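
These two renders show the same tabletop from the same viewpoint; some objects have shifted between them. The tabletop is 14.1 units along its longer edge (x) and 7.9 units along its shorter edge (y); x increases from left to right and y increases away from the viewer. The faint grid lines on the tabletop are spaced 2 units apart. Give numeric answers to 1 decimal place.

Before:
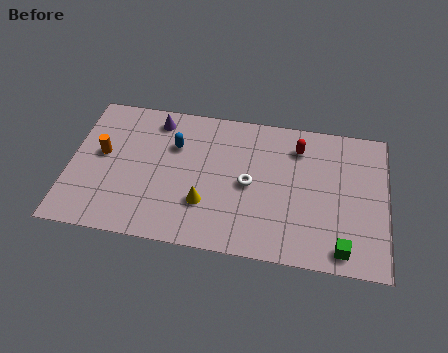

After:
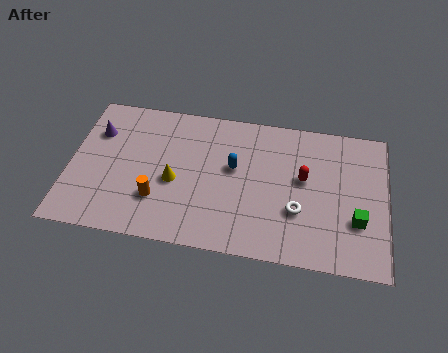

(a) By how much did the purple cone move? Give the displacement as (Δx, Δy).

(-2.6, -1.1)

The purple cone started near (3.7, 6.7) and ended near (1.1, 5.6).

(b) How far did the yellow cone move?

1.7

The yellow cone moved from about (6.1, 2.4) to (4.7, 3.4), a distance of √(1.4² + 1.0²) ≈ 1.7.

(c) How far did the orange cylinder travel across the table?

3.3

From (1.4, 4.4) to (4.0, 2.3), the orange cylinder covered √(2.6² + 2.1²) ≈ 3.3 units.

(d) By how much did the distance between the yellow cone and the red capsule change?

+0.3

They were about 5.5 units apart before and 5.8 after — 0.3 units further apart.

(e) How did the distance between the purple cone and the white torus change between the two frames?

+4.4

The distance was about 5.2 in the first image and 9.6 in the second, so they moved 4.4 units further apart.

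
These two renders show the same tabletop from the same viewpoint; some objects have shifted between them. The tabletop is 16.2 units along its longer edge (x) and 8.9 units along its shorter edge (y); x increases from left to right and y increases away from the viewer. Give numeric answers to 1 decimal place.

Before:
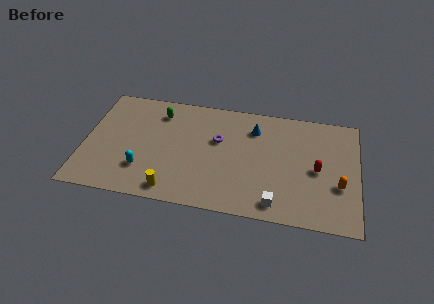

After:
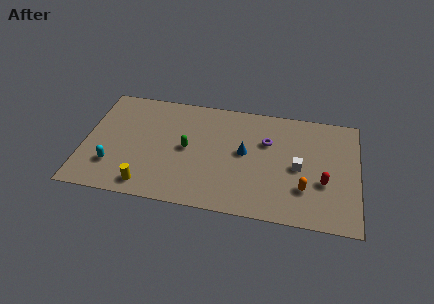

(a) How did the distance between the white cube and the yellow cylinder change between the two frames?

+3.2

Before: roughly 6.1 units apart; after: 9.3. That's 3.2 units further apart.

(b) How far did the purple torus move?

2.9

The purple torus was near (7.9, 5.5) before and (10.8, 5.9) after, so it travelled √(2.9² + 0.4²) ≈ 2.9 units.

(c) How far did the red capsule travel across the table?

1.0

From (13.8, 4.2) to (14.2, 3.3), the red capsule covered √(0.4² + 0.9²) ≈ 1.0 units.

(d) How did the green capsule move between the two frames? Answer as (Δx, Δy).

(1.8, -2.6)

The green capsule was at about (4.3, 7.1) and moved to about (6.1, 4.5).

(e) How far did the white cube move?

3.2

The white cube was near (11.5, 1.2) before and (12.7, 4.2) after, so it travelled √(1.2² + 3.0²) ≈ 3.2 units.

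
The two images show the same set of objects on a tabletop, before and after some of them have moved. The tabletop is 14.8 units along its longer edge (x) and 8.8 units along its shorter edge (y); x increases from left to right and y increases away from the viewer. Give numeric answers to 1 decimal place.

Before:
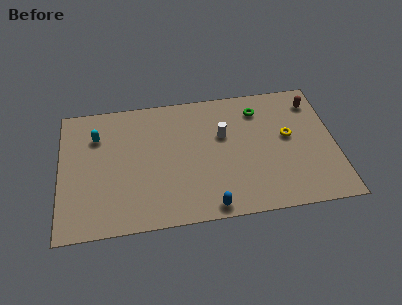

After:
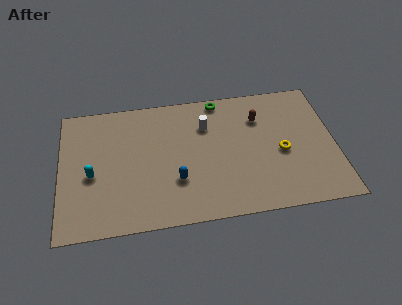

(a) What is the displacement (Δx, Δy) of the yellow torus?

(-0.4, -1.0)

The yellow torus was at about (12.3, 4.9) and moved to about (11.9, 3.9).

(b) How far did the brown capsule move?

3.1

From (13.8, 7.1) to (10.8, 6.4), the brown capsule covered √(3.0² + 0.7²) ≈ 3.1 units.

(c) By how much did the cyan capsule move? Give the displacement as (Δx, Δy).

(-0.3, -2.6)

From the two frames, the cyan capsule sits at roughly (2.0, 6.4) before and (1.7, 3.8) after.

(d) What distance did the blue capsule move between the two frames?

2.6

The blue capsule was near (7.9, 0.8) before and (6.2, 2.8) after, so it travelled √(1.7² + 2.0²) ≈ 2.6 units.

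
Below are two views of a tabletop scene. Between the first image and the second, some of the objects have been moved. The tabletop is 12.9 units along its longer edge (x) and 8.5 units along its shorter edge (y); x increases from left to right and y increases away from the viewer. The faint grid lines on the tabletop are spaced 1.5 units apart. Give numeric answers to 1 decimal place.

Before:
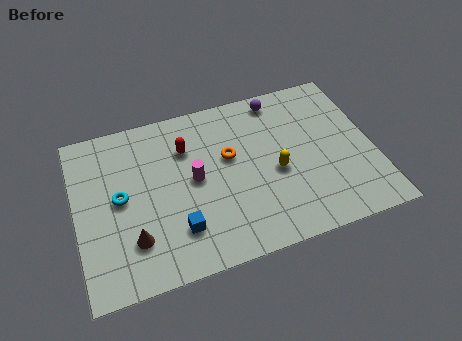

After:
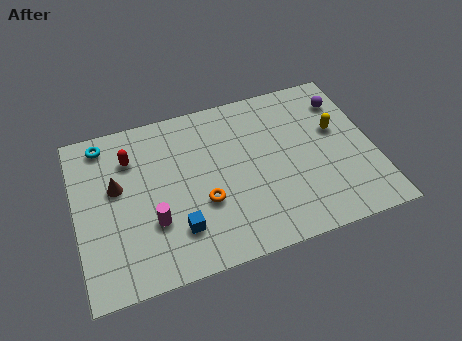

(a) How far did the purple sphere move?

2.9

From (9.1, 7.5) to (11.9, 6.6), the purple sphere covered √(2.8² + 0.9²) ≈ 2.9 units.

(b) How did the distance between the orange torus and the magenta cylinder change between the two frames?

+0.5

The distance was about 1.7 in the first image and 2.2 in the second, so they moved 0.5 units further apart.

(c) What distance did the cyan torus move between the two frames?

3.0

The cyan torus was near (1.9, 4.4) before and (1.4, 7.4) after, so it travelled √(0.5² + 3.0²) ≈ 3.0 units.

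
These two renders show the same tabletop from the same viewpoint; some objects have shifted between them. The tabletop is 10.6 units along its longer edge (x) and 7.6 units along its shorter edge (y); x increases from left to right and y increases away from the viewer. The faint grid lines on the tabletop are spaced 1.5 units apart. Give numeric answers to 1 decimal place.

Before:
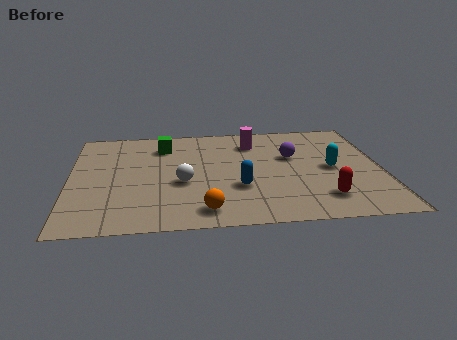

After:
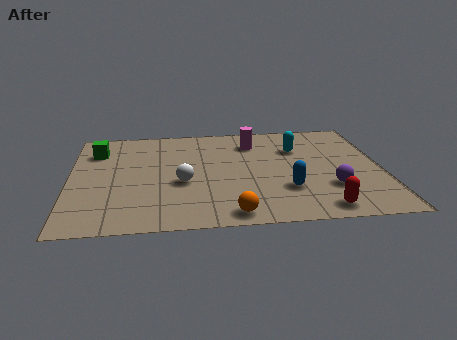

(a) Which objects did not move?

the white sphere and the magenta cylinder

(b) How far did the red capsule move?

0.7

The red capsule was near (8.5, 1.6) before and (8.4, 0.9) after, so it travelled √(0.1² + 0.7²) ≈ 0.7 units.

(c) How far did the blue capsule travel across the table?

1.6

The blue capsule moved from about (5.7, 2.6) to (7.3, 2.3), a distance of √(1.6² + 0.3²) ≈ 1.6.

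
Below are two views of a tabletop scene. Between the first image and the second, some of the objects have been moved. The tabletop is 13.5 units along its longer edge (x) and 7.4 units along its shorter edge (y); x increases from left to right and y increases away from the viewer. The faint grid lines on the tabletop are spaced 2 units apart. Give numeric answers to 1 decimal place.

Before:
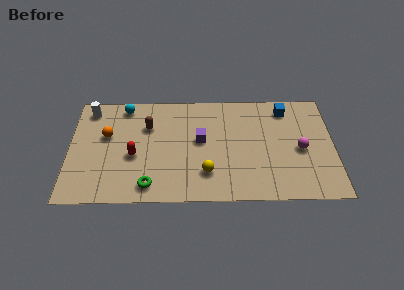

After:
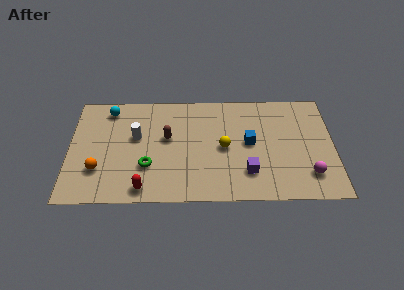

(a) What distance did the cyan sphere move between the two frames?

0.8

The cyan sphere moved from about (2.8, 6.5) to (2.0, 6.3), a distance of √(0.8² + 0.2²) ≈ 0.8.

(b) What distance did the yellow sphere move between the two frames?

1.9

The yellow sphere was near (7.0, 1.9) before and (7.9, 3.6) after, so it travelled √(0.9² + 1.7²) ≈ 1.9 units.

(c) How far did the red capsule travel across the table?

2.3

The red capsule moved from about (3.3, 3.1) to (3.8, 0.9), a distance of √(0.5² + 2.2²) ≈ 2.3.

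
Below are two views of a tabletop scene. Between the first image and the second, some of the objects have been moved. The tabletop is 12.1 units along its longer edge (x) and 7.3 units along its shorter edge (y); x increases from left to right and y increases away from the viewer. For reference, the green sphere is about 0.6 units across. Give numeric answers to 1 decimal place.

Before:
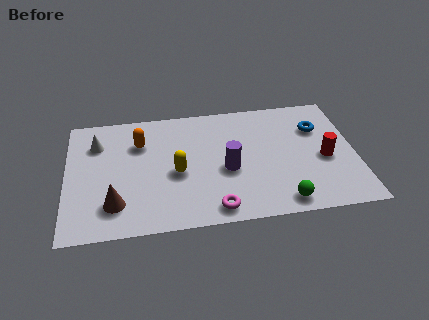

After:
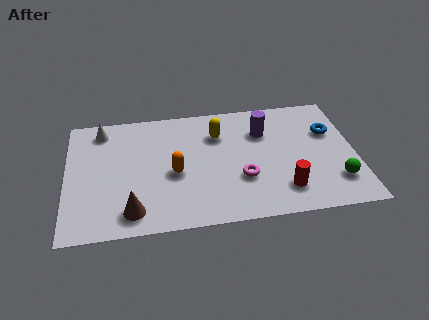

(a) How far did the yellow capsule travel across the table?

2.8

From (4.6, 3.2) to (6.4, 5.3), the yellow capsule covered √(1.8² + 2.1²) ≈ 2.8 units.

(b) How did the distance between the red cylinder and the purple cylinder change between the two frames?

-0.4

Before: roughly 4.1 units apart; after: 3.7. That's 0.4 units closer together.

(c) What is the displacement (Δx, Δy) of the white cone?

(0.2, 0.8)

The white cone started near (1.3, 5.4) and ended near (1.5, 6.2).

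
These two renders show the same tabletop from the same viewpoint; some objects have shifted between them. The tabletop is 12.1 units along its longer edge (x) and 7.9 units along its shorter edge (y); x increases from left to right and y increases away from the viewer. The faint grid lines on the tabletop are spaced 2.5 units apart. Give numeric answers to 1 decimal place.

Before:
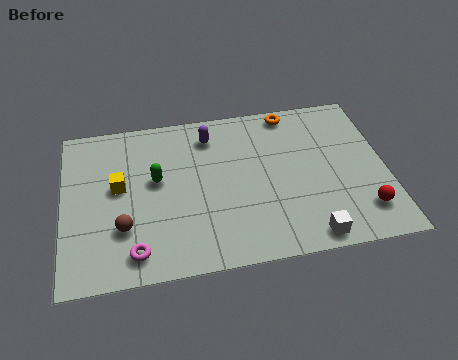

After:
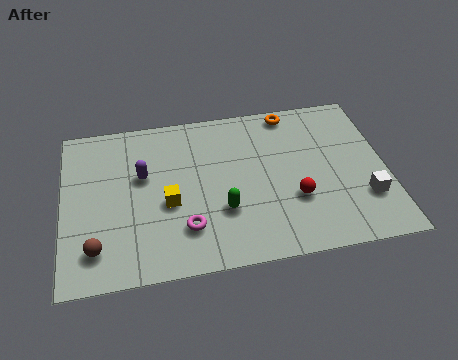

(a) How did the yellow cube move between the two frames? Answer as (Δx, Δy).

(1.8, -1.1)

The yellow cube was at about (2.1, 4.4) and moved to about (3.9, 3.3).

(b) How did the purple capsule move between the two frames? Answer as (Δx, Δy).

(-2.6, -1.6)

From the two frames, the purple capsule sits at roughly (5.6, 6.4) before and (3.0, 4.8) after.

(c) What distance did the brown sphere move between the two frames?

1.3

The brown sphere moved from about (2.2, 2.4) to (1.2, 1.6), a distance of √(1.0² + 0.8²) ≈ 1.3.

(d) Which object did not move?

the orange torus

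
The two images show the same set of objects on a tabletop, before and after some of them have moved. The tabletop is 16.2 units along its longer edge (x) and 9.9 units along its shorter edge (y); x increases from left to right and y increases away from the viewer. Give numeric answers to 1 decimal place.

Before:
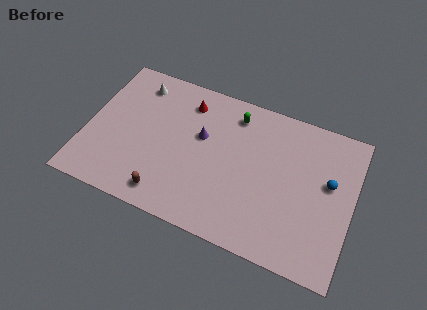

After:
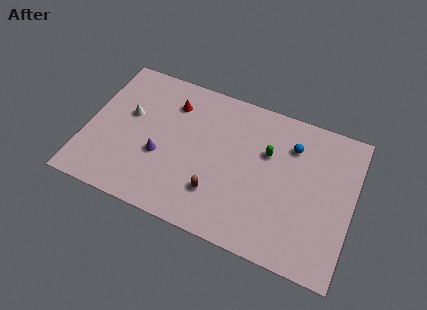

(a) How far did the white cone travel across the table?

2.3

The white cone was near (2.7, 8.2) before and (2.4, 5.9) after, so it travelled √(0.3² + 2.3²) ≈ 2.3 units.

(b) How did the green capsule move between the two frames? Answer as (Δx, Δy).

(2.2, -1.8)

The green capsule started near (8.7, 8.2) and ended near (10.9, 6.4).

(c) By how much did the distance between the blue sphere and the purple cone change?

+0.7

The distance was about 7.8 in the first image and 8.5 in the second, so they moved 0.7 units further apart.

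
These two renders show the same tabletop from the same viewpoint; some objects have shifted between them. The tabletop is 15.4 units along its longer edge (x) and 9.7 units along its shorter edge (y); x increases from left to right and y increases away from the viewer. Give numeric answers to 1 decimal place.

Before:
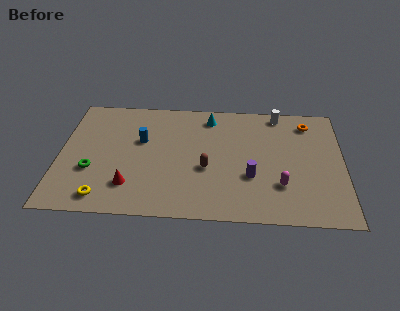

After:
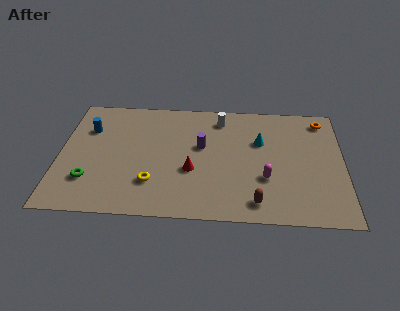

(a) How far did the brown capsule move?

3.7

From (8.0, 3.9) to (10.7, 1.4), the brown capsule covered √(2.7² + 2.5²) ≈ 3.7 units.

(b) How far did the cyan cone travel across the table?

3.4

From (8.1, 8.2) to (10.9, 6.3), the cyan cone covered √(2.8² + 1.9²) ≈ 3.4 units.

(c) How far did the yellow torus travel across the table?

2.9

The yellow torus moved from about (2.5, 1.3) to (5.1, 2.6), a distance of √(2.6² + 1.3²) ≈ 2.9.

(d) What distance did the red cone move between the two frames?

3.6

From (3.9, 2.3) to (7.2, 3.7), the red cone covered √(3.3² + 1.4²) ≈ 3.6 units.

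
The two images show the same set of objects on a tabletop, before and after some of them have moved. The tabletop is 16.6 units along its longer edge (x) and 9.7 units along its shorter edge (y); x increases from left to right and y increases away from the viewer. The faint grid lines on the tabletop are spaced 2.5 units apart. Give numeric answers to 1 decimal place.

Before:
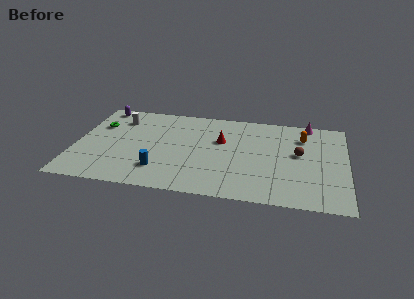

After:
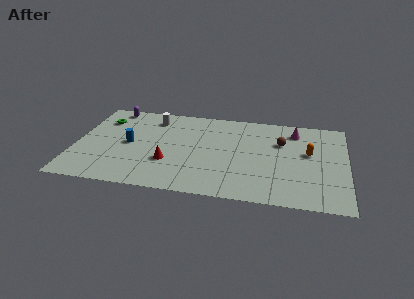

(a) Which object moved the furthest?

the red cone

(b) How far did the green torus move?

0.7

The green torus moved from about (1.3, 6.6) to (1.5, 7.3), a distance of √(0.2² + 0.7²) ≈ 0.7.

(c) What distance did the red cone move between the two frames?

4.2

The red cone was near (8.9, 6.1) before and (5.8, 3.2) after, so it travelled √(3.1² + 2.9²) ≈ 4.2 units.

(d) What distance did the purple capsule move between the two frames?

0.7

The purple capsule was near (1.3, 8.7) before and (2.0, 8.7) after, so it travelled √(0.7² + 0.0²) ≈ 0.7 units.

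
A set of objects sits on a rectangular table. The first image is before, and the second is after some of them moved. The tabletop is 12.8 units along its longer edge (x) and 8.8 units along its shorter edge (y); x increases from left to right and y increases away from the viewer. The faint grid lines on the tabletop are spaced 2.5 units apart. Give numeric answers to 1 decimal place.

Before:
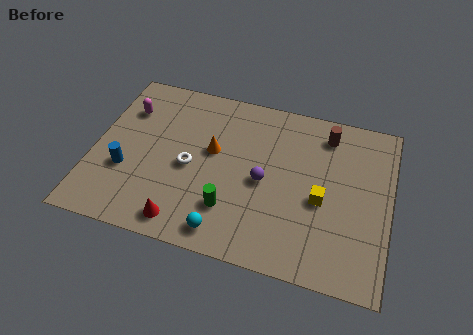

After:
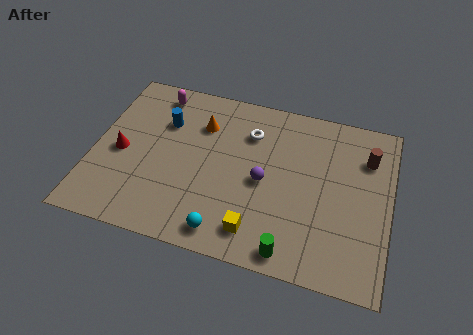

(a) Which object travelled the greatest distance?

the red cone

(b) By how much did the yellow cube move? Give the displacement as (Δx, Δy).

(-2.6, -2.3)

The yellow cube was at about (9.9, 3.8) and moved to about (7.3, 1.5).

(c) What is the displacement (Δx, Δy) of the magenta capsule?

(1.2, 1.2)

From the two frames, the magenta capsule sits at roughly (1.2, 6.4) before and (2.4, 7.6) after.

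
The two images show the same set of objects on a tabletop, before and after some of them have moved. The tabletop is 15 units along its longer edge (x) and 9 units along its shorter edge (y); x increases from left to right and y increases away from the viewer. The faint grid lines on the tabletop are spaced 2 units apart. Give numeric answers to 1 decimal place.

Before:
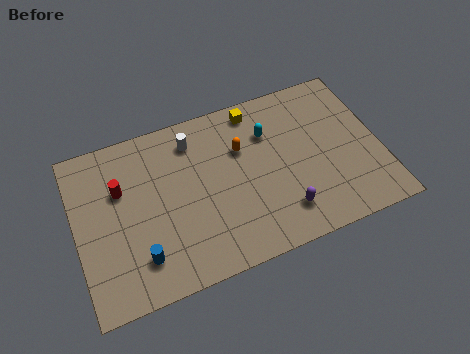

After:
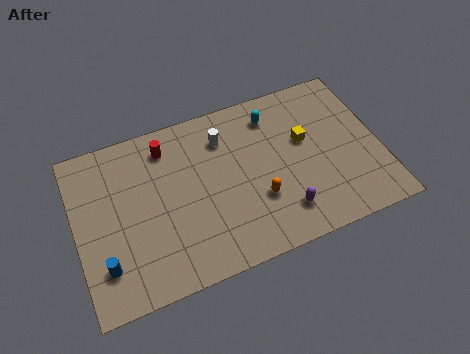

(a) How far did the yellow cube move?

3.3

The yellow cube was near (9.2, 7.9) before and (11.4, 5.4) after, so it travelled √(2.2² + 2.5²) ≈ 3.3 units.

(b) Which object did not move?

the purple capsule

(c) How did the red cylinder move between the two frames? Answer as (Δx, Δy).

(2.4, 1.5)

The red cylinder was at about (2.3, 5.9) and moved to about (4.7, 7.4).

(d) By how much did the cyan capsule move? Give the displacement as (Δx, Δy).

(0.3, 0.9)

The cyan capsule started near (9.7, 6.4) and ended near (10.0, 7.3).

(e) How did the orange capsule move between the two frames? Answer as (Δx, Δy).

(0.5, -3.0)

From the two frames, the orange capsule sits at roughly (8.3, 6.0) before and (8.8, 3.0) after.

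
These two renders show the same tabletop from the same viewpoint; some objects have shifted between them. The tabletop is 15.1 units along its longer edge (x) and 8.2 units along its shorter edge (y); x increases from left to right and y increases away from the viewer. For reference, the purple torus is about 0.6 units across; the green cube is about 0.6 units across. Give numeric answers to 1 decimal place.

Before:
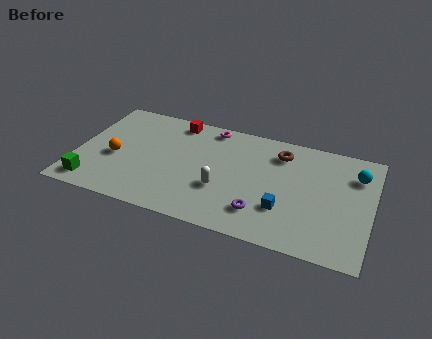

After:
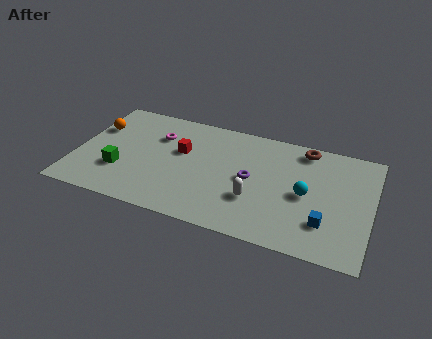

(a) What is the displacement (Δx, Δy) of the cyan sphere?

(-2.4, -2.2)

From the two frames, the cyan sphere sits at roughly (14.2, 6.1) before and (11.8, 3.9) after.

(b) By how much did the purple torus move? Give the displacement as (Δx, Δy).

(-0.7, 2.2)

The purple torus started near (9.7, 1.9) and ended near (9.0, 4.1).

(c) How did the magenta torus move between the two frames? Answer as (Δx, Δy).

(-2.6, -1.5)

The magenta torus started near (6.6, 7.3) and ended near (4.0, 5.8).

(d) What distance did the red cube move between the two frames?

2.3

The red cube was near (4.8, 7.2) before and (5.3, 5.0) after, so it travelled √(0.5² + 2.2²) ≈ 2.3 units.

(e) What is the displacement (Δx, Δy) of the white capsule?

(1.7, -0.2)

From the two frames, the white capsule sits at roughly (7.6, 2.9) before and (9.3, 2.7) after.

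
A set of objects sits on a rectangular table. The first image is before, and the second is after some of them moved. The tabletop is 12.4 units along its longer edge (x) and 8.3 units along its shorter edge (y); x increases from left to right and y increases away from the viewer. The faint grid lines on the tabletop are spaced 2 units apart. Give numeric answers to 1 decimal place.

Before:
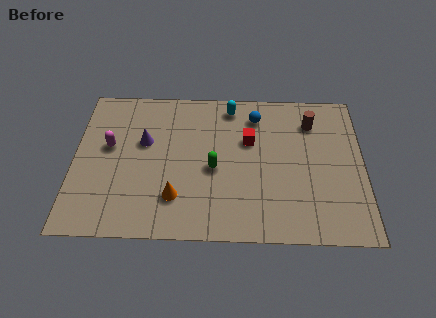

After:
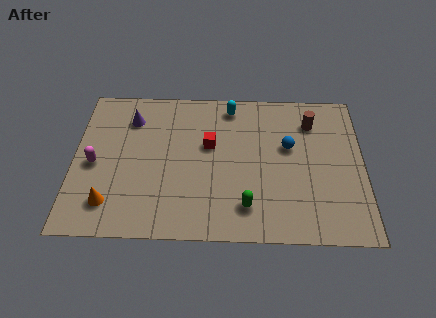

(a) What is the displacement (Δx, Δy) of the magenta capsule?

(-0.6, -1.0)

The magenta capsule was at about (1.5, 4.8) and moved to about (0.9, 3.8).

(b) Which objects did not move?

the cyan capsule and the brown cylinder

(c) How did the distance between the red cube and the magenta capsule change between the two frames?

-1.0

The distance was about 6.0 in the first image and 5.0 in the second, so they moved 1.0 units closer together.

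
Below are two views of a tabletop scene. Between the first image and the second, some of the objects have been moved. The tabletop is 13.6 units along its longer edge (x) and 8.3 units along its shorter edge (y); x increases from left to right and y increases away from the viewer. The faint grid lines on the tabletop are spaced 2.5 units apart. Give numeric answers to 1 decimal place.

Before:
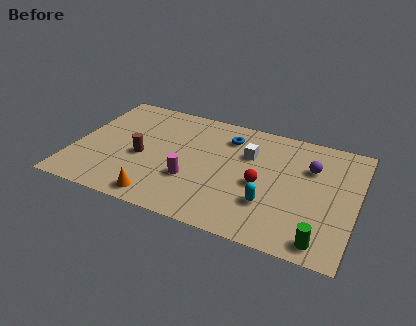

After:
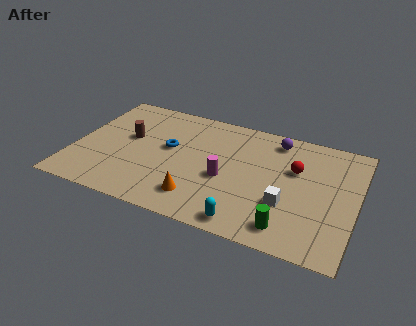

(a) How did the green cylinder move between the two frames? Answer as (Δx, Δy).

(-1.6, 0.3)

From the two frames, the green cylinder sits at roughly (12.2, 1.0) before and (10.6, 1.3) after.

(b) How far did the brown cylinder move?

1.4

The brown cylinder moved from about (3.3, 3.6) to (2.5, 4.8), a distance of √(0.8² + 1.2²) ≈ 1.4.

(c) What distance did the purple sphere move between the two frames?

2.3

From (11.3, 5.7) to (9.5, 7.1), the purple sphere covered √(1.8² + 1.4²) ≈ 2.3 units.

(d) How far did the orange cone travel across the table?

1.9

From (4.5, 1.0) to (6.3, 1.7), the orange cone covered √(1.8² + 0.7²) ≈ 1.9 units.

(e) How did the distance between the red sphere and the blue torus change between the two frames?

+2.7

They were about 3.4 units apart before and 6.1 after — 2.7 units further apart.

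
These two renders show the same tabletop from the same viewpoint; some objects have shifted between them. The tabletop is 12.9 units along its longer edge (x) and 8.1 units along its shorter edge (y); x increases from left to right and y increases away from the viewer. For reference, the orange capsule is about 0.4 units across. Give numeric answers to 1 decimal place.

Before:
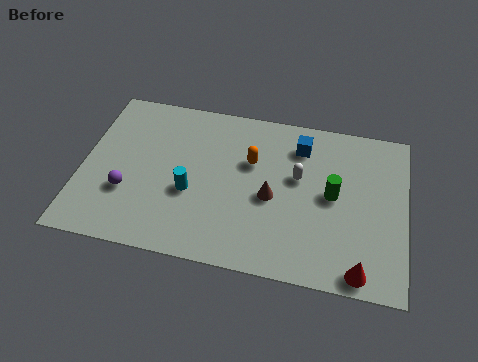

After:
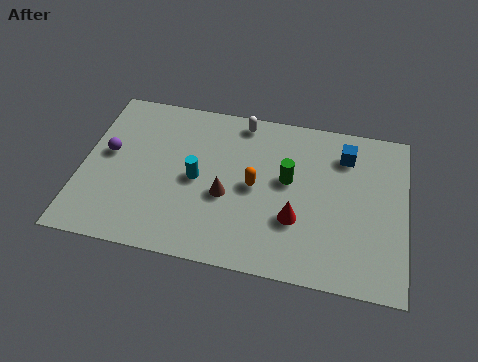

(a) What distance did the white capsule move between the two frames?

3.4

The white capsule was near (8.6, 4.8) before and (6.2, 7.2) after, so it travelled √(2.4² + 2.4²) ≈ 3.4 units.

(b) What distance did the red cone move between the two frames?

3.2

The red cone moved from about (11.2, 0.8) to (8.6, 2.7), a distance of √(2.6² + 1.9²) ≈ 3.2.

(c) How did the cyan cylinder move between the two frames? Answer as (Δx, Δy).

(0.2, 0.7)

From the two frames, the cyan cylinder sits at roughly (4.4, 3.2) before and (4.6, 3.9) after.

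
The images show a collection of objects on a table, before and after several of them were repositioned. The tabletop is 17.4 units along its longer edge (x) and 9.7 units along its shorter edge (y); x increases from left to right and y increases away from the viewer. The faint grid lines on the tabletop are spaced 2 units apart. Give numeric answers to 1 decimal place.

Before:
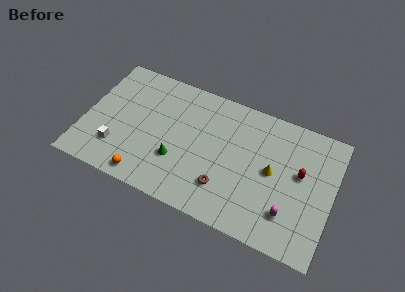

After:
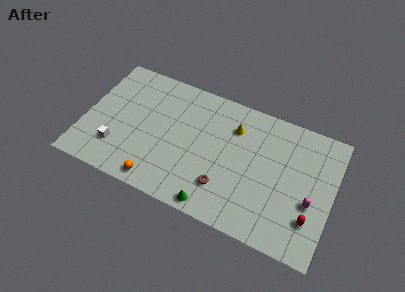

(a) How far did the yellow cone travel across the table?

3.6

The yellow cone moved from about (13.2, 5.0) to (10.3, 7.2), a distance of √(2.9² + 2.2²) ≈ 3.6.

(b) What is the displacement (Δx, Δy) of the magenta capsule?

(1.4, 1.4)

From the two frames, the magenta capsule sits at roughly (14.6, 2.4) before and (16.0, 3.8) after.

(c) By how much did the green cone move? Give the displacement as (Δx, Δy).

(2.9, -2.3)

The green cone started near (6.7, 3.2) and ended near (9.6, 0.9).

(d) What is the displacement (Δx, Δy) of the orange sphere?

(0.9, 0.0)

The orange sphere was at about (4.7, 1.1) and moved to about (5.6, 1.1).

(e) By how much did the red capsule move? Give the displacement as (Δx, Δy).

(1.0, -3.0)

The red capsule was at about (15.1, 5.6) and moved to about (16.1, 2.6).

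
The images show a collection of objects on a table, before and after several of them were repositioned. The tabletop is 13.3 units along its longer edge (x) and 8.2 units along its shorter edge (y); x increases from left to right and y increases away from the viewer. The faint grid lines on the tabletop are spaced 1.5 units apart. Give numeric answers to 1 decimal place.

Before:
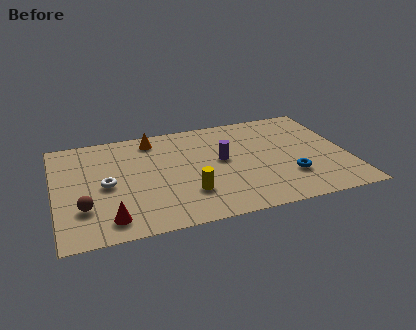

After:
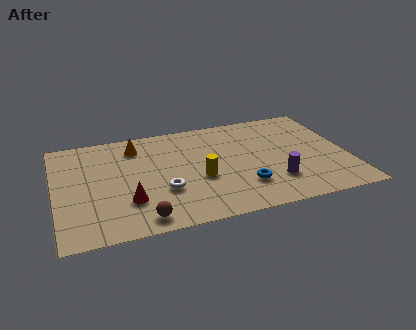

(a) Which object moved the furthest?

the purple cylinder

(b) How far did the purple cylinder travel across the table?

3.2

The purple cylinder moved from about (7.6, 4.5) to (9.8, 2.2), a distance of √(2.2² + 2.3²) ≈ 3.2.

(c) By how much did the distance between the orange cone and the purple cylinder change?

+3.5

They were about 3.9 units apart before and 7.4 after — 3.5 units further apart.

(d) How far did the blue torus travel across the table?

2.1

The blue torus was near (10.5, 2.4) before and (8.4, 2.2) after, so it travelled √(2.1² + 0.2²) ≈ 2.1 units.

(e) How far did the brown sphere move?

2.9

The brown sphere moved from about (1.2, 2.4) to (3.7, 1.0), a distance of √(2.5² + 1.4²) ≈ 2.9.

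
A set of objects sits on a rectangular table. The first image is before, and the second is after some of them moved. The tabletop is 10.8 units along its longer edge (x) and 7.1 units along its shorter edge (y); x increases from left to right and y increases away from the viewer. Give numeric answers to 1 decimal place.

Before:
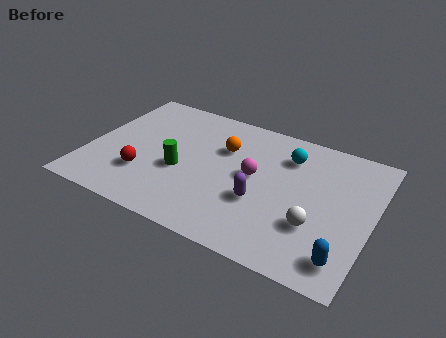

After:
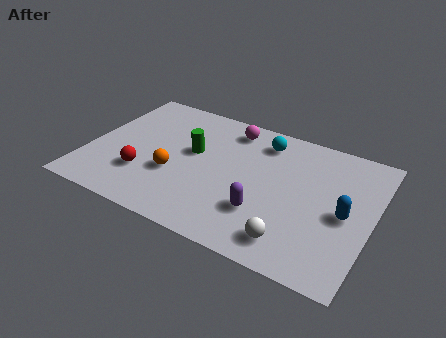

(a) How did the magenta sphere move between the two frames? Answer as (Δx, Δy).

(-1.2, 2.2)

The magenta sphere was at about (6.3, 3.8) and moved to about (5.1, 6.0).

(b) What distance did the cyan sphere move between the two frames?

1.1

From (7.4, 5.4) to (6.4, 5.8), the cyan sphere covered √(1.0² + 0.4²) ≈ 1.1 units.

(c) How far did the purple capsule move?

0.5

The purple capsule moved from about (6.7, 2.6) to (6.9, 2.1), a distance of √(0.2² + 0.5²) ≈ 0.5.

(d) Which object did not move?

the red sphere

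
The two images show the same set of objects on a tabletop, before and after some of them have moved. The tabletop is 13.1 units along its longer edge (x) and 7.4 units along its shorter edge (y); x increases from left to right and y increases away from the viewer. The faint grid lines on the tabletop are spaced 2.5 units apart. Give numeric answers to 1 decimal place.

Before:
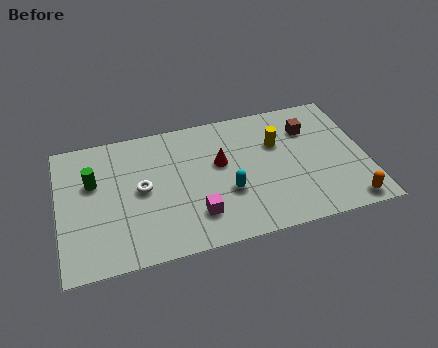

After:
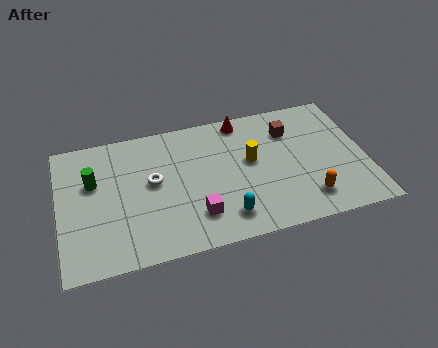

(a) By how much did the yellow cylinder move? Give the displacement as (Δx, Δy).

(-1.2, -0.7)

The yellow cylinder was at about (9.4, 4.9) and moved to about (8.2, 4.2).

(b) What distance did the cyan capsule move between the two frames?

1.3

The cyan capsule was near (7.1, 2.7) before and (6.9, 1.4) after, so it travelled √(0.2² + 1.3²) ≈ 1.3 units.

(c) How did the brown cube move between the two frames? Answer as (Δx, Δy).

(-0.8, 0.1)

From the two frames, the brown cube sits at roughly (10.8, 5.4) before and (10.0, 5.5) after.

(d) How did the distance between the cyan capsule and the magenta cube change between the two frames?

-0.4

Before: roughly 1.7 units apart; after: 1.3. That's 0.4 units closer together.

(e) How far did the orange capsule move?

1.8

The orange capsule was near (12.1, 0.8) before and (10.4, 1.5) after, so it travelled √(1.7² + 0.7²) ≈ 1.8 units.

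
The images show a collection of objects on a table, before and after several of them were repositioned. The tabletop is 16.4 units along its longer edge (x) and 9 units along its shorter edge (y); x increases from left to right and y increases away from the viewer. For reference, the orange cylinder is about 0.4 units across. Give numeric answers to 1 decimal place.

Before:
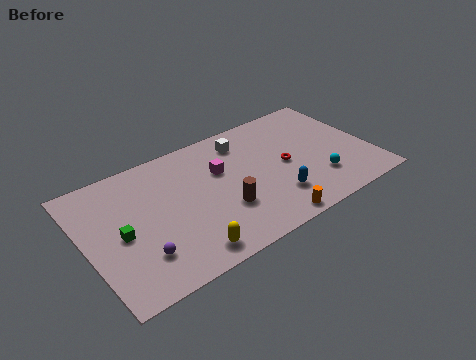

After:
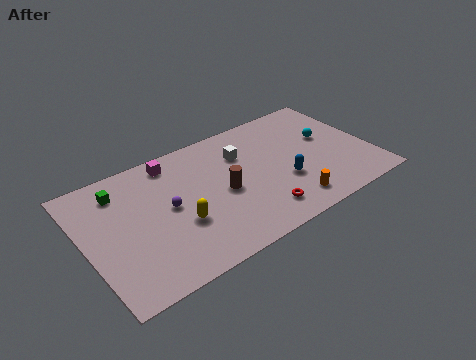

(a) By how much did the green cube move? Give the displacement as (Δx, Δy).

(0.4, 3.0)

From the two frames, the green cube sits at roughly (1.9, 4.2) before and (2.3, 7.2) after.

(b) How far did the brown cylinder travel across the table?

1.2

The brown cylinder was near (7.6, 3.0) before and (7.8, 4.2) after, so it travelled √(0.2² + 1.2²) ≈ 1.2 units.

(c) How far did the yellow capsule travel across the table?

2.1

The yellow capsule was near (5.1, 1.2) before and (5.1, 3.3) after, so it travelled √(0.0² + 2.1²) ≈ 2.1 units.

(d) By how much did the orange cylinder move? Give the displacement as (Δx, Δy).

(1.4, 0.7)

The orange cylinder started near (9.8, 0.8) and ended near (11.2, 1.5).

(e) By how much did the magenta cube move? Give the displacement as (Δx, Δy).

(-2.5, 2.0)

The magenta cube started near (7.9, 5.8) and ended near (5.4, 7.8).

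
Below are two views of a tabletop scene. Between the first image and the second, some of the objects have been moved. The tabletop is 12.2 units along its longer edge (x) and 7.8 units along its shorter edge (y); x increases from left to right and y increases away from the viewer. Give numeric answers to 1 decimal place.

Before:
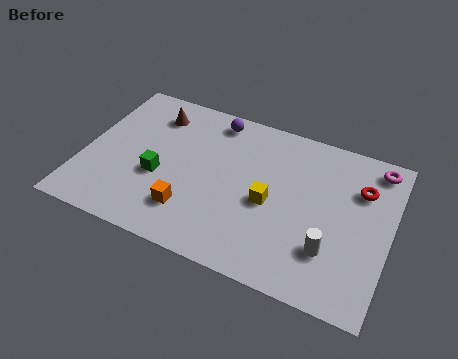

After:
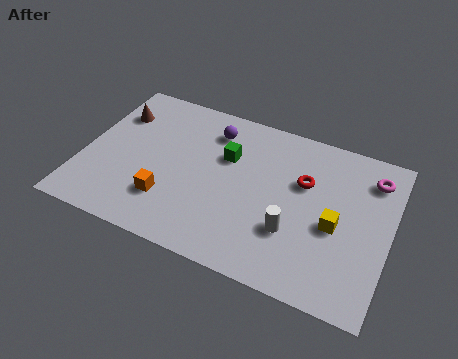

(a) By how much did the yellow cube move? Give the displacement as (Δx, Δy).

(2.6, -0.1)

The yellow cube was at about (7.5, 3.5) and moved to about (10.1, 3.4).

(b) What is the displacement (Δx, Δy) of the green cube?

(2.5, 2.0)

The green cube was at about (3.1, 3.1) and moved to about (5.6, 5.1).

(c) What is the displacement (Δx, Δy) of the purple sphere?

(0.0, -0.6)

The purple sphere was at about (4.9, 6.8) and moved to about (4.9, 6.2).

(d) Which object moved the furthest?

the green cube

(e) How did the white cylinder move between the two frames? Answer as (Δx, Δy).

(-1.5, 0.3)

The white cylinder started near (10.0, 2.2) and ended near (8.5, 2.5).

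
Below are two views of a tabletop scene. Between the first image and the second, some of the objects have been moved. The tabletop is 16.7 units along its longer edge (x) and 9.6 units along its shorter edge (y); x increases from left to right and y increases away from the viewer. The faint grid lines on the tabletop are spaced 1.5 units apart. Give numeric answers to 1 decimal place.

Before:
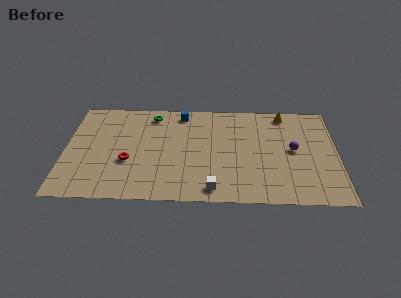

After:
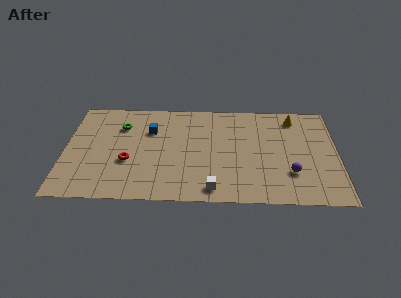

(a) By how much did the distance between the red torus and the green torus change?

-1.4

They were about 4.8 units apart before and 3.4 after — 1.4 units closer together.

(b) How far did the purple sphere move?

2.2

From (14.0, 5.0) to (13.8, 2.8), the purple sphere covered √(0.2² + 2.2²) ≈ 2.2 units.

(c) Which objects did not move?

the red torus and the white cube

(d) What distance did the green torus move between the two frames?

2.2

The green torus was near (5.3, 8.2) before and (3.4, 7.0) after, so it travelled √(1.9² + 1.2²) ≈ 2.2 units.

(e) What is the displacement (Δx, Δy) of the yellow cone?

(0.6, -0.4)

The yellow cone was at about (13.5, 8.5) and moved to about (14.1, 8.1).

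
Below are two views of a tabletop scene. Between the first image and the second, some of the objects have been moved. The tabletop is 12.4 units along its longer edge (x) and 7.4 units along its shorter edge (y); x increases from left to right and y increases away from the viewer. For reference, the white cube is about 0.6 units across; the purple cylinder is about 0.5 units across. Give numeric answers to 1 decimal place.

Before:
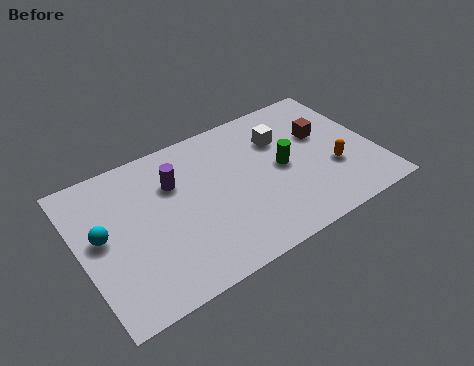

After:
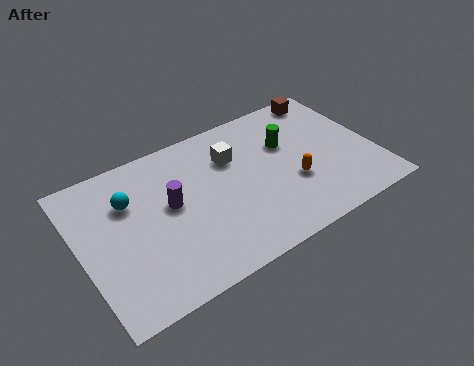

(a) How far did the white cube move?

2.1

The white cube was near (8.7, 5.2) before and (6.6, 5.2) after, so it travelled √(2.1² + 0.0²) ≈ 2.1 units.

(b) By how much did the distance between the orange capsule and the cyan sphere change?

-2.7

The distance was about 9.7 in the first image and 7.0 in the second, so they moved 2.7 units closer together.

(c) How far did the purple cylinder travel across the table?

1.0

From (4.1, 5.1) to (3.8, 4.1), the purple cylinder covered √(0.3² + 1.0²) ≈ 1.0 units.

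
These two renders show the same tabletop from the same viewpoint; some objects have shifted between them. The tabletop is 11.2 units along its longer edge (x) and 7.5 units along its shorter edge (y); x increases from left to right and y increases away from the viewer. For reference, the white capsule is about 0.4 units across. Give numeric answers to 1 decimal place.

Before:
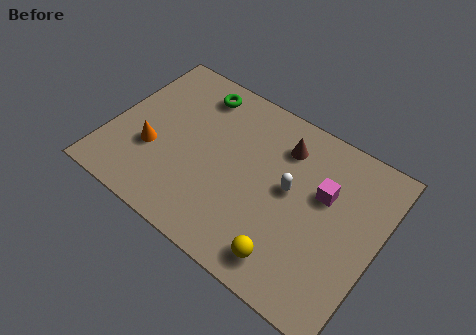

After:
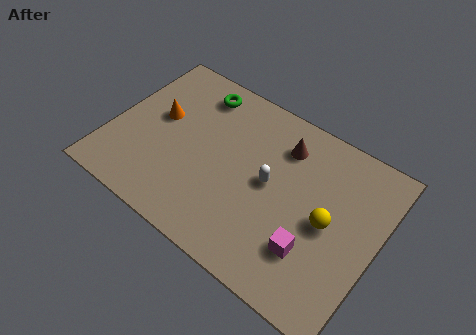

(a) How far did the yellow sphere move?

2.7

From (8.0, 1.2) to (9.2, 3.6), the yellow sphere covered √(1.2² + 2.4²) ≈ 2.7 units.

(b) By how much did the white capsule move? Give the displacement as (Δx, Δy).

(-0.8, -0.2)

From the two frames, the white capsule sits at roughly (7.5, 4.1) before and (6.7, 3.9) after.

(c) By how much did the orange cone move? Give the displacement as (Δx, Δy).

(-0.1, 1.6)

The orange cone started near (1.9, 2.7) and ended near (1.8, 4.3).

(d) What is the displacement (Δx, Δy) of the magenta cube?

(0.0, -2.6)

The magenta cube started near (8.8, 4.7) and ended near (8.8, 2.1).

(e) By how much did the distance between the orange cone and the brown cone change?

-0.6

Before: roughly 5.9 units apart; after: 5.3. That's 0.6 units closer together.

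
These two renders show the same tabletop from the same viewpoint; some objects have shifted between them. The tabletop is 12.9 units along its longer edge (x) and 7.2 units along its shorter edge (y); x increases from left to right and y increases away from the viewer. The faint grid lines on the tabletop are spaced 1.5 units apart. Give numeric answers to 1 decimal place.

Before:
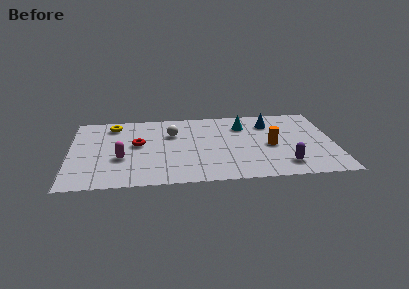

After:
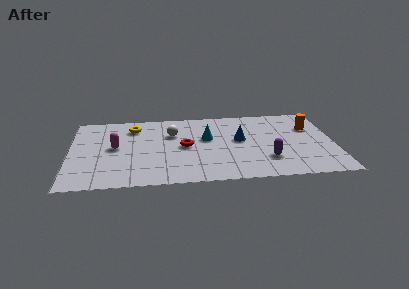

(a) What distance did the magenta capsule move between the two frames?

1.1

The magenta capsule was near (2.5, 2.7) before and (2.2, 3.8) after, so it travelled √(0.3² + 1.1²) ≈ 1.1 units.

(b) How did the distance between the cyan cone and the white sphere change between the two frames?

-1.7

They were about 3.5 units apart before and 1.8 after — 1.7 units closer together.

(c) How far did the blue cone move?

2.1

From (9.8, 5.5) to (8.3, 4.0), the blue cone covered √(1.5² + 1.5²) ≈ 2.1 units.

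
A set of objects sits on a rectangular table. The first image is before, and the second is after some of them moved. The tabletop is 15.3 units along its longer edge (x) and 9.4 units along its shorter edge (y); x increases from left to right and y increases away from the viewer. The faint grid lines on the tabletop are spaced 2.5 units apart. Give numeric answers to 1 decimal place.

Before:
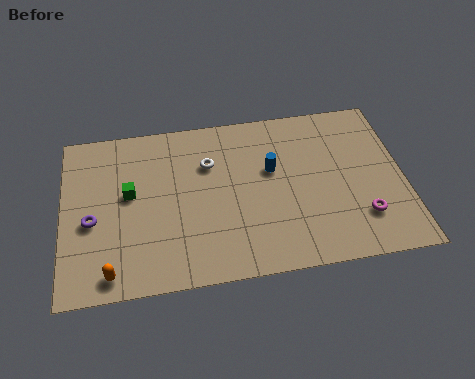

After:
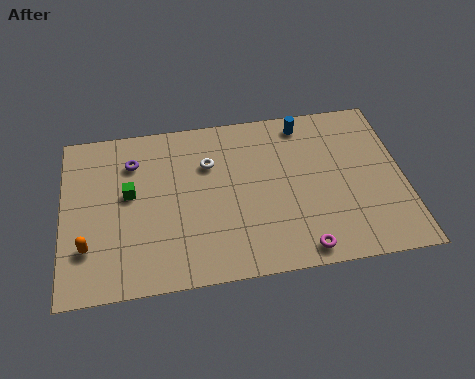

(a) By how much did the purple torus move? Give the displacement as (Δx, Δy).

(1.9, 3.1)

The purple torus was at about (1.3, 4.0) and moved to about (3.2, 7.1).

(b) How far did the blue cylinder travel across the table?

3.0

From (9.4, 5.7) to (11.0, 8.2), the blue cylinder covered √(1.6² + 2.5²) ≈ 3.0 units.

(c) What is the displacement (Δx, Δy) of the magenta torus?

(-2.8, -1.4)

The magenta torus started near (13.3, 2.4) and ended near (10.5, 1.0).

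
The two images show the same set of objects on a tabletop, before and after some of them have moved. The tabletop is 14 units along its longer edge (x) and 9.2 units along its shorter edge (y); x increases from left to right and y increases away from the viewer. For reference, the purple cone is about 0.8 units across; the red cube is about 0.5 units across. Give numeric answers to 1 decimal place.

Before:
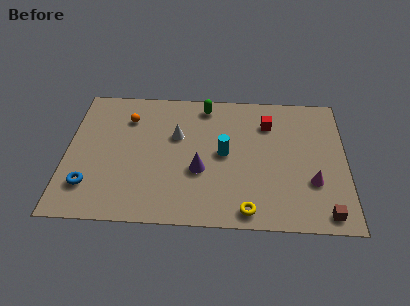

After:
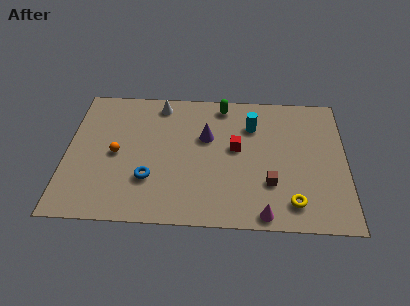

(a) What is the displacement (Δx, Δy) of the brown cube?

(-2.7, 1.8)

The brown cube was at about (12.9, 1.0) and moved to about (10.2, 2.8).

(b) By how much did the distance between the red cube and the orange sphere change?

-1.1

Before: roughly 7.1 units apart; after: 6.0. That's 1.1 units closer together.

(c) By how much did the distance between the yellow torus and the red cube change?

-1.5

They were about 6.0 units apart before and 4.5 after — 1.5 units closer together.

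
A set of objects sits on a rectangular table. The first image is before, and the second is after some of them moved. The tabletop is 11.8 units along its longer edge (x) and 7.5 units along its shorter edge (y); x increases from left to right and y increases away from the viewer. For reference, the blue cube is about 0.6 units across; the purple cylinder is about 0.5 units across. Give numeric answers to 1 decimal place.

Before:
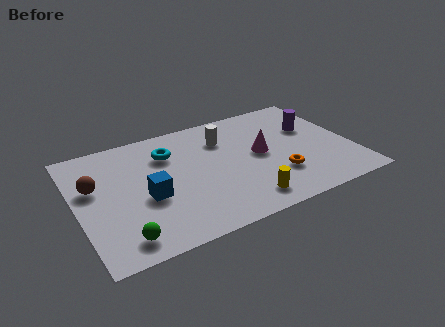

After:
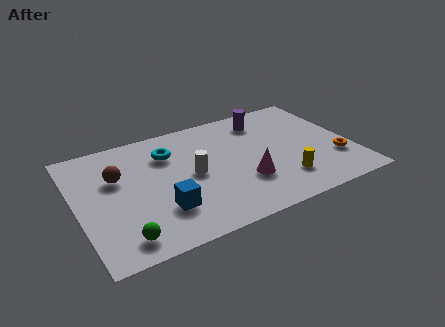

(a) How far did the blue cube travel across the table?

1.1

From (2.9, 3.1) to (3.4, 2.1), the blue cube covered √(0.5² + 1.0²) ≈ 1.1 units.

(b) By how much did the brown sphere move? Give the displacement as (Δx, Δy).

(1.0, 0.2)

The brown sphere started near (0.8, 4.6) and ended near (1.8, 4.8).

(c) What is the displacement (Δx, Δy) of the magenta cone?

(-0.9, -1.5)

The magenta cone was at about (7.9, 3.9) and moved to about (7.0, 2.4).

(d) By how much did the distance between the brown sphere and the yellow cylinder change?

+0.5

Before: roughly 6.9 units apart; after: 7.4. That's 0.5 units further apart.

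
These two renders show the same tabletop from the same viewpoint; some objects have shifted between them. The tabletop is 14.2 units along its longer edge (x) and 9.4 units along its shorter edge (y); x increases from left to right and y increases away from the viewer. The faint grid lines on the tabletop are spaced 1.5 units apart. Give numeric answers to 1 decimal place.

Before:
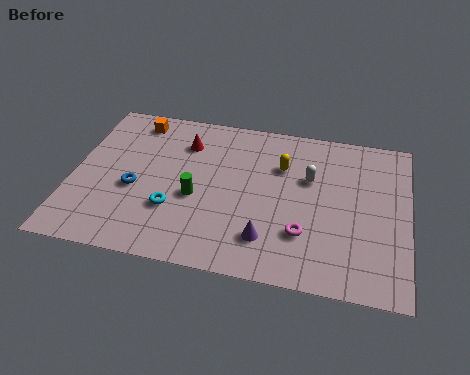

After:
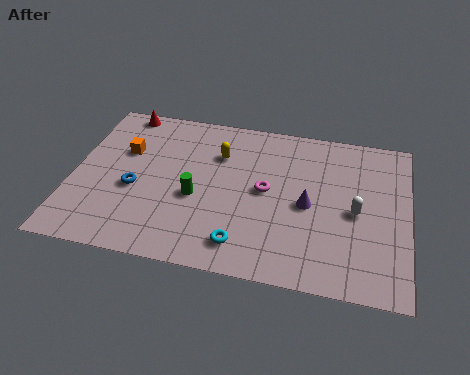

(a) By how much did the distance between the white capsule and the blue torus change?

+1.7

They were about 7.6 units apart before and 9.3 after — 1.7 units further apart.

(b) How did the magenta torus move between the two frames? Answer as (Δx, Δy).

(-1.7, 2.2)

From the two frames, the magenta torus sits at roughly (9.9, 2.7) before and (8.2, 4.9) after.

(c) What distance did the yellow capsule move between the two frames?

2.7

From (8.8, 6.5) to (6.1, 6.7), the yellow capsule covered √(2.7² + 0.2²) ≈ 2.7 units.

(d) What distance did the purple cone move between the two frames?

2.8

The purple cone was near (8.4, 2.1) before and (10.0, 4.4) after, so it travelled √(1.6² + 2.3²) ≈ 2.8 units.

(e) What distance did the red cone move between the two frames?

3.2

From (4.6, 7.1) to (1.8, 8.6), the red cone covered √(2.8² + 1.5²) ≈ 3.2 units.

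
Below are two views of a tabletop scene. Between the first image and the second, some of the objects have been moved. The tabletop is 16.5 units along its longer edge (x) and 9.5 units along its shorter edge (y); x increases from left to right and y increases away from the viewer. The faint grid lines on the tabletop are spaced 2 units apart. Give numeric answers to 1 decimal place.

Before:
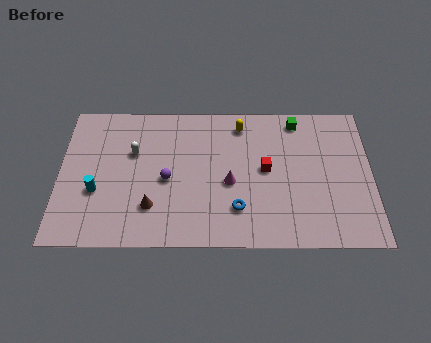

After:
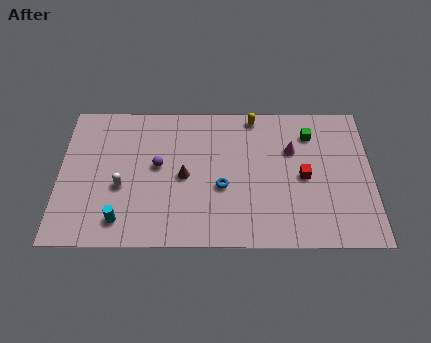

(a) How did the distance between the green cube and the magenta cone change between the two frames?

-4.0

The distance was about 5.5 in the first image and 1.5 in the second, so they moved 4.0 units closer together.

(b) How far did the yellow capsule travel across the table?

0.9

The yellow capsule was near (9.6, 8.0) before and (10.3, 8.6) after, so it travelled √(0.7² + 0.6²) ≈ 0.9 units.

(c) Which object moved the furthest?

the magenta cone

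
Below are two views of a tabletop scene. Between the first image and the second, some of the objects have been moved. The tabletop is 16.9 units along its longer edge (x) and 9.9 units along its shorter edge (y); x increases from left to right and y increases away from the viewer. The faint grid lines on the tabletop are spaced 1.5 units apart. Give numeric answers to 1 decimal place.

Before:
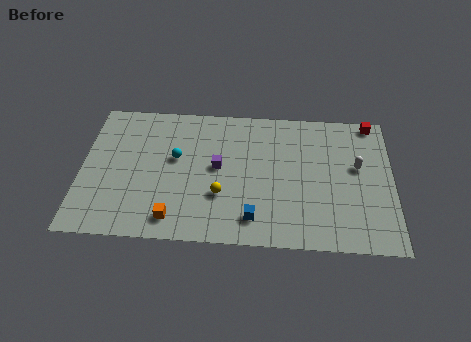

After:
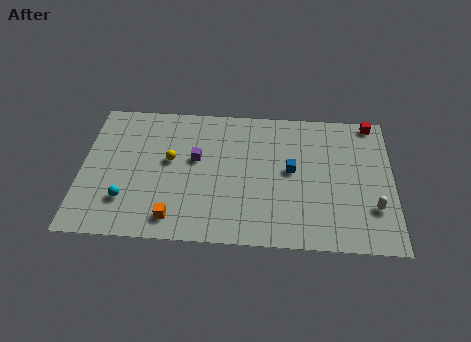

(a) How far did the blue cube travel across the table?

4.0

The blue cube was near (9.4, 1.8) before and (11.4, 5.3) after, so it travelled √(2.0² + 3.5²) ≈ 4.0 units.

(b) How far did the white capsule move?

3.0

From (15.0, 5.8) to (15.8, 2.9), the white capsule covered √(0.8² + 2.9²) ≈ 3.0 units.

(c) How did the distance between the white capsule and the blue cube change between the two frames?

-1.9

They were about 6.9 units apart before and 5.0 after — 1.9 units closer together.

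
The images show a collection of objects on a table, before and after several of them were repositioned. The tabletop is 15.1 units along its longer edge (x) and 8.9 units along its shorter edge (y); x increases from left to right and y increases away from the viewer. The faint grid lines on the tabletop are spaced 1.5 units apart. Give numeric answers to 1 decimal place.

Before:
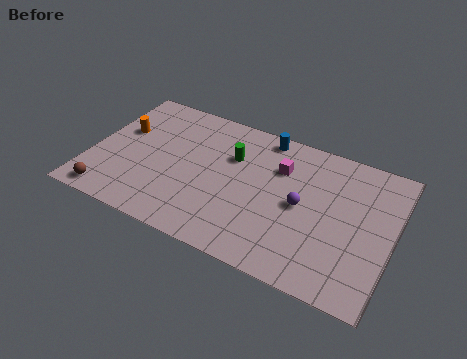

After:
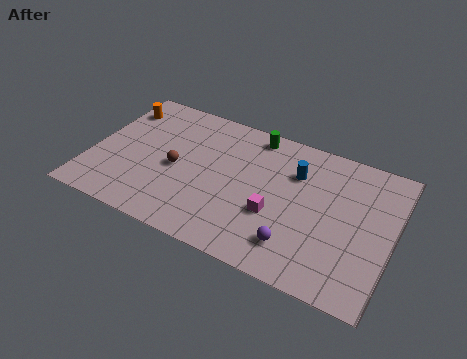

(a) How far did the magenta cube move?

3.0

The magenta cube moved from about (9.3, 6.3) to (9.4, 3.3), a distance of √(0.1² + 3.0²) ≈ 3.0.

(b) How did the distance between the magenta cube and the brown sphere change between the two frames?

-4.4

They were about 9.6 units apart before and 5.2 after — 4.4 units closer together.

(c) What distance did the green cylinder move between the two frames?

2.1

From (6.9, 6.0) to (7.8, 7.9), the green cylinder covered √(0.9² + 1.9²) ≈ 2.1 units.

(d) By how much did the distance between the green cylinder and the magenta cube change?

+2.5

The distance was about 2.4 in the first image and 4.9 in the second, so they moved 2.5 units further apart.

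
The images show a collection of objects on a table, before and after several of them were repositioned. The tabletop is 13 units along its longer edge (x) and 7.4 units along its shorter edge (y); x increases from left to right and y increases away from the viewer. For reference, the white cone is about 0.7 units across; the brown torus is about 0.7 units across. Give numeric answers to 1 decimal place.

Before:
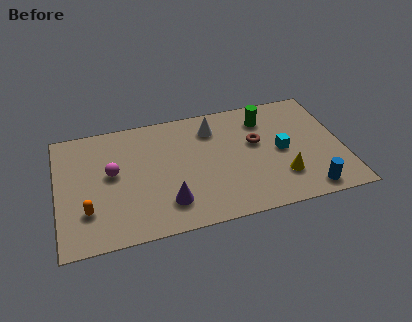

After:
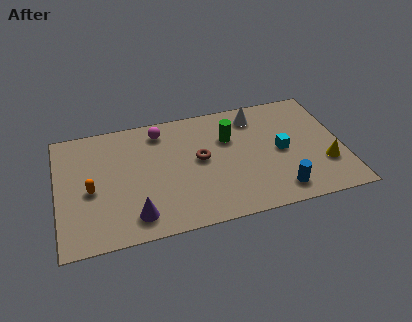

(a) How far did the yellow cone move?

2.0

From (10.1, 2.0) to (12.1, 2.3), the yellow cone covered √(2.0² + 0.3²) ≈ 2.0 units.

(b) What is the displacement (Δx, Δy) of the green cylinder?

(-1.7, -0.8)

The green cylinder was at about (9.6, 5.8) and moved to about (7.9, 5.0).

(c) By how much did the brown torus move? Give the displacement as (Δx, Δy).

(-2.6, -0.4)

The brown torus started near (9.1, 4.4) and ended near (6.5, 4.0).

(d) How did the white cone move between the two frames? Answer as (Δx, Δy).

(2.0, 0.3)

The white cone started near (7.2, 5.8) and ended near (9.2, 6.1).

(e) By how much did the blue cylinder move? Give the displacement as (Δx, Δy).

(-1.3, 0.3)

From the two frames, the blue cylinder sits at roughly (11.2, 0.9) before and (9.9, 1.2) after.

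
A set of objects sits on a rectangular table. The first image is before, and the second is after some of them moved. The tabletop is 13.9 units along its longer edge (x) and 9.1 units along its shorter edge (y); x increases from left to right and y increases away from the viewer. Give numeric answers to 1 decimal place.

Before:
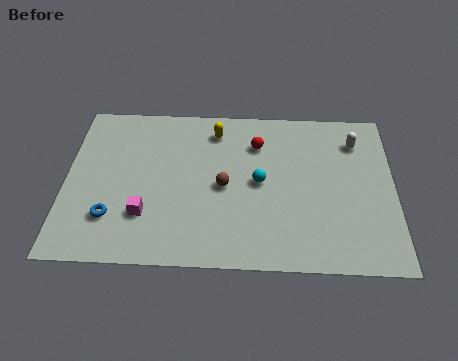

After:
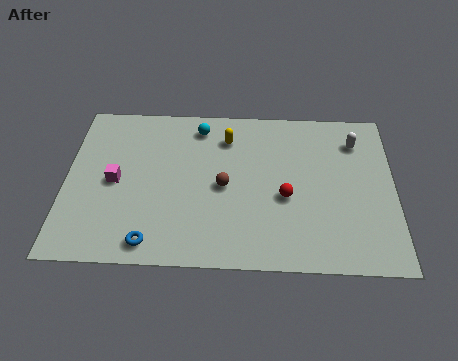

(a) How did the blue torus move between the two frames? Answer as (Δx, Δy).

(1.7, -1.3)

From the two frames, the blue torus sits at roughly (2.0, 2.4) before and (3.7, 1.1) after.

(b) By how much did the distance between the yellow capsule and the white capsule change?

-0.5

The distance was about 6.0 in the first image and 5.5 in the second, so they moved 0.5 units closer together.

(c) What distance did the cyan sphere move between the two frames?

4.0

The cyan sphere moved from about (8.2, 4.6) to (5.6, 7.7), a distance of √(2.6² + 3.1²) ≈ 4.0.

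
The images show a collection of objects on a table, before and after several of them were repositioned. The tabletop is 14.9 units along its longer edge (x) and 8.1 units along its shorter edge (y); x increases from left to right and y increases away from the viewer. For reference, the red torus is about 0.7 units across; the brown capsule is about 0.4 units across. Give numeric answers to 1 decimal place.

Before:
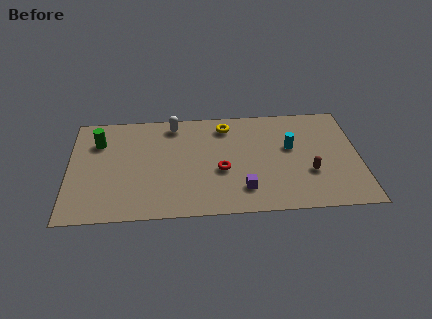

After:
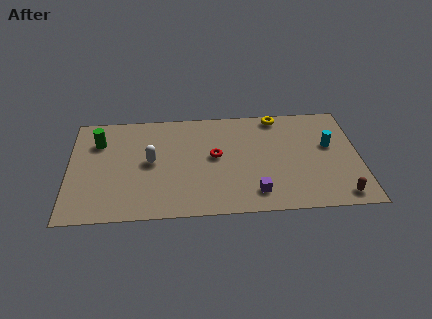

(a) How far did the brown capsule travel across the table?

2.3

From (12.3, 2.8) to (13.8, 1.0), the brown capsule covered √(1.5² + 1.8²) ≈ 2.3 units.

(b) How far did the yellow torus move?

2.8

The yellow torus moved from about (8.1, 6.7) to (10.8, 7.3), a distance of √(2.7² + 0.6²) ≈ 2.8.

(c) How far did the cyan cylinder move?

2.0

From (11.4, 4.8) to (13.4, 4.8), the cyan cylinder covered √(2.0² + 0.0²) ≈ 2.0 units.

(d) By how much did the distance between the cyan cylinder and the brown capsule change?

+1.6

Before: roughly 2.2 units apart; after: 3.8. That's 1.6 units further apart.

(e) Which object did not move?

the green cylinder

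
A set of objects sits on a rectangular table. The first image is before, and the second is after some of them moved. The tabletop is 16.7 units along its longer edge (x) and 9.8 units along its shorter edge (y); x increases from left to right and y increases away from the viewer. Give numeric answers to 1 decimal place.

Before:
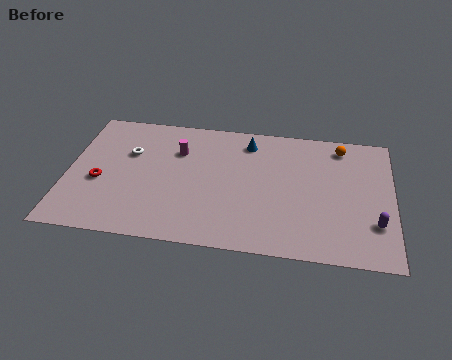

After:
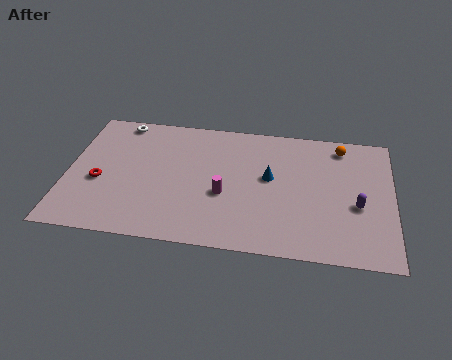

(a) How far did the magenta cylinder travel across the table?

3.9

The magenta cylinder moved from about (5.6, 6.9) to (8.1, 3.9), a distance of √(2.5² + 3.0²) ≈ 3.9.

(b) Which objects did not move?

the orange sphere and the red torus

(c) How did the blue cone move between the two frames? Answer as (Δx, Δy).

(1.2, -2.6)

The blue cone was at about (9.2, 8.1) and moved to about (10.4, 5.5).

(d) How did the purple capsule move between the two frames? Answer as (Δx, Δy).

(-0.9, 1.2)

From the two frames, the purple capsule sits at roughly (15.8, 2.8) before and (14.9, 4.0) after.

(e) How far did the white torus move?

2.5

The white torus moved from about (3.1, 6.4) to (2.5, 8.8), a distance of √(0.6² + 2.4²) ≈ 2.5.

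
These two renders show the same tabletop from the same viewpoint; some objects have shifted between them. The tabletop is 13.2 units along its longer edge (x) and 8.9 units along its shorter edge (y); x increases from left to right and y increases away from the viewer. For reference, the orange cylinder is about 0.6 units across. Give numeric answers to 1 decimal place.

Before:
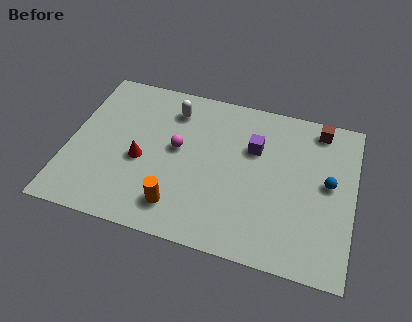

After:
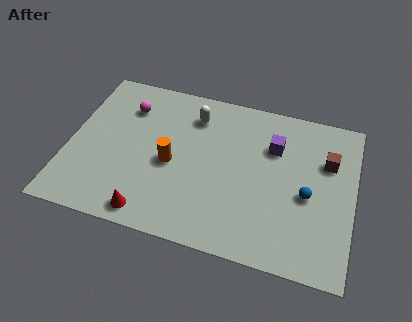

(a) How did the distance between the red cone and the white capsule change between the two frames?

+2.7

They were about 3.5 units apart before and 6.2 after — 2.7 units further apart.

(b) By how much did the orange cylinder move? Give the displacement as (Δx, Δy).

(-0.5, 2.3)

The orange cylinder started near (5.3, 1.7) and ended near (4.8, 4.0).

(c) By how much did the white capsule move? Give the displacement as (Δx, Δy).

(1.0, -0.1)

The white capsule was at about (4.6, 7.1) and moved to about (5.6, 7.0).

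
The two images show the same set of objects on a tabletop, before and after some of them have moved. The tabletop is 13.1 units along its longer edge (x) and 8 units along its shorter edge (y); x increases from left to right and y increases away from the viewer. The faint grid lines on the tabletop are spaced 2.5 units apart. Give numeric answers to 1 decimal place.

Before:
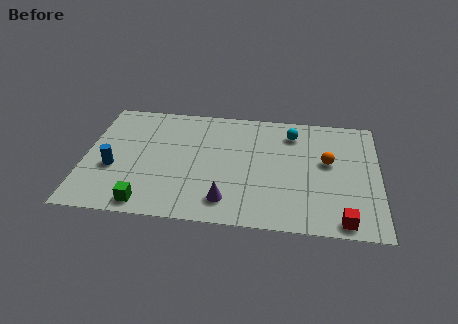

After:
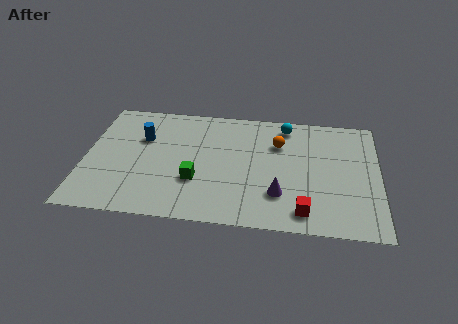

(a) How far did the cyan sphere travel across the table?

0.6

From (9.2, 6.4) to (8.9, 6.9), the cyan sphere covered √(0.3² + 0.5²) ≈ 0.6 units.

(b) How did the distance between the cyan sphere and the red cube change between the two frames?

-0.3

They were about 6.1 units apart before and 5.8 after — 0.3 units closer together.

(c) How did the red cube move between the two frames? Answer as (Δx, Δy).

(-1.7, 0.4)

The red cube was at about (11.5, 0.8) and moved to about (9.8, 1.2).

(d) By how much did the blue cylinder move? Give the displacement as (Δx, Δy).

(1.2, 2.2)

From the two frames, the blue cylinder sits at roughly (1.3, 3.1) before and (2.5, 5.3) after.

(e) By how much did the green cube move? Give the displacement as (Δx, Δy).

(2.1, 1.8)

From the two frames, the green cube sits at roughly (2.9, 0.9) before and (5.0, 2.7) after.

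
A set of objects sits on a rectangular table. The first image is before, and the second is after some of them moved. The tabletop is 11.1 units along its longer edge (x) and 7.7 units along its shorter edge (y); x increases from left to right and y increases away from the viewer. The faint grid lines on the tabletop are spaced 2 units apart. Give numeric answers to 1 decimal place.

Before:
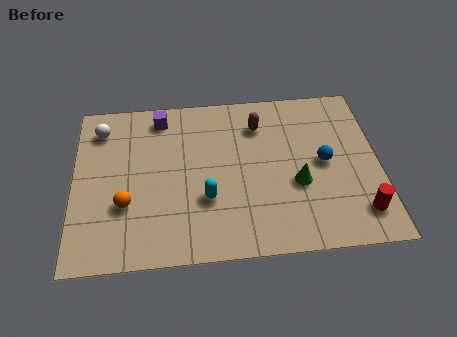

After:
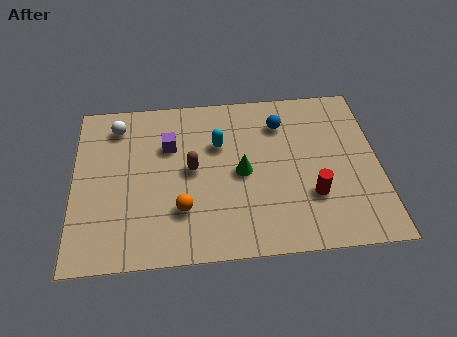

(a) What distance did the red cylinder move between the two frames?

1.9

The red cylinder was near (10.3, 1.5) before and (8.6, 2.4) after, so it travelled √(1.7² + 0.9²) ≈ 1.9 units.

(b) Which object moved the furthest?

the brown capsule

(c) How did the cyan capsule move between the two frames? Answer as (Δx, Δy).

(0.5, 2.5)

The cyan capsule was at about (4.8, 2.6) and moved to about (5.3, 5.1).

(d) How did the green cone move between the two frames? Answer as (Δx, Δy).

(-2.0, 0.7)

The green cone started near (8.1, 3.0) and ended near (6.1, 3.7).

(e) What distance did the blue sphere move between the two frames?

2.5

The blue sphere was near (9.1, 3.9) before and (7.6, 5.9) after, so it travelled √(1.5² + 2.0²) ≈ 2.5 units.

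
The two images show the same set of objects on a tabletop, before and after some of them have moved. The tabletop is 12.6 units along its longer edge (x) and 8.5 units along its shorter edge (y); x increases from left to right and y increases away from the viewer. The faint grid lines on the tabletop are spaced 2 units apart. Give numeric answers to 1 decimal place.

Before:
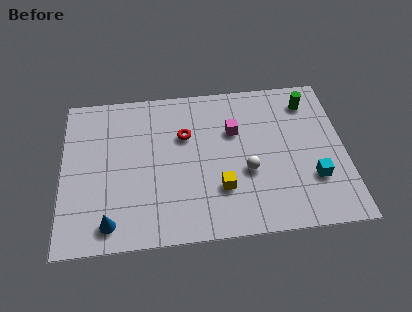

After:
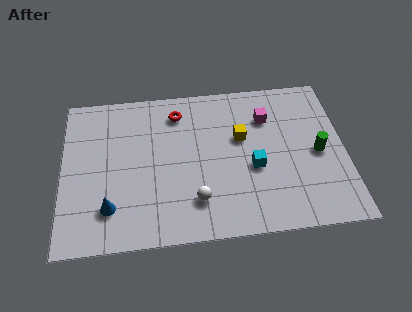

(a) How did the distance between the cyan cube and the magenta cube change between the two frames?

-1.7

The distance was about 4.5 in the first image and 2.8 in the second, so they moved 1.7 units closer together.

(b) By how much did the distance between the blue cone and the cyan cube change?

-2.5

Before: roughly 9.1 units apart; after: 6.6. That's 2.5 units closer together.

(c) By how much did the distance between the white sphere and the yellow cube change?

+2.4

Before: roughly 1.4 units apart; after: 3.8. That's 2.4 units further apart.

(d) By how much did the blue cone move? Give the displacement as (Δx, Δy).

(0.0, 0.8)

The blue cone was at about (2.1, 1.2) and moved to about (2.1, 2.0).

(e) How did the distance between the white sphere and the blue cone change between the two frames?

-2.7

They were about 6.5 units apart before and 3.8 after — 2.7 units closer together.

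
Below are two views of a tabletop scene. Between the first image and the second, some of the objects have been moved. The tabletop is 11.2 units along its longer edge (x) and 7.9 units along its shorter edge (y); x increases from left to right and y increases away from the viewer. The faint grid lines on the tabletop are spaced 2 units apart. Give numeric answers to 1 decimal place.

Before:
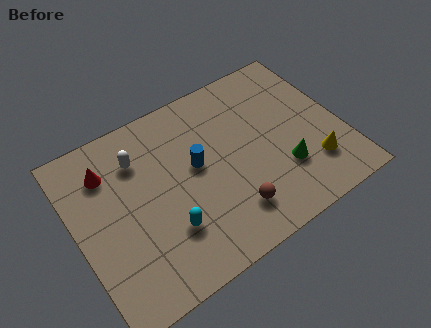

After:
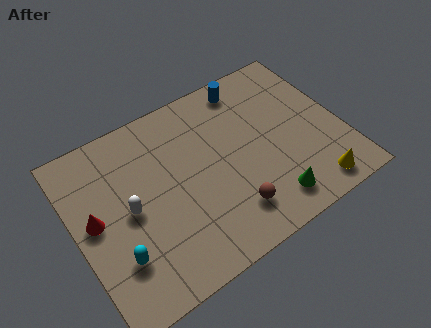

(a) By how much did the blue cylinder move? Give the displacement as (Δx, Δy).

(2.7, 2.5)

The blue cylinder was at about (5.1, 4.4) and moved to about (7.8, 6.9).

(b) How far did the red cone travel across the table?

2.0

The red cone moved from about (1.6, 6.0) to (0.8, 4.2), a distance of √(0.8² + 1.8²) ≈ 2.0.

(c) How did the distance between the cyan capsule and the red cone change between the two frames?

-2.1

Before: roughly 4.2 units apart; after: 2.1. That's 2.1 units closer together.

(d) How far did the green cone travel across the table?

1.4

The green cone was near (8.5, 2.4) before and (7.7, 1.3) after, so it travelled √(0.8² + 1.1²) ≈ 1.4 units.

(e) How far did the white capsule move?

2.1

From (2.9, 5.9) to (2.2, 3.9), the white capsule covered √(0.7² + 2.0²) ≈ 2.1 units.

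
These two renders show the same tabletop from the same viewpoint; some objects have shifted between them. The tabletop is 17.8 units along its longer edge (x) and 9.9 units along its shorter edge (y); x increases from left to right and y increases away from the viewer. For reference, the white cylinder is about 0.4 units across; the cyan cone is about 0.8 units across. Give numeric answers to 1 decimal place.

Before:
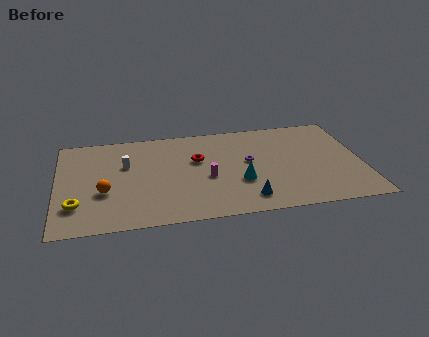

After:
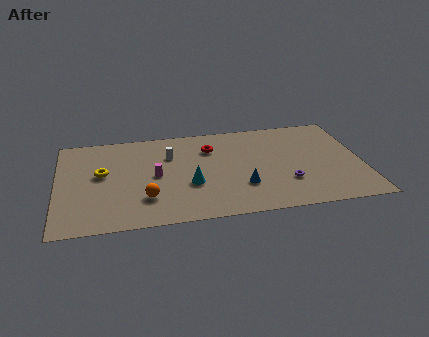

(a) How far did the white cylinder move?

2.7

The white cylinder was near (4.0, 6.3) before and (6.6, 6.9) after, so it travelled √(2.6² + 0.6²) ≈ 2.7 units.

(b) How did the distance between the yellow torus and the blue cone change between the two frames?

-1.3

Before: roughly 9.8 units apart; after: 8.5. That's 1.3 units closer together.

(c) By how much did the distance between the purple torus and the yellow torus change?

+0.5

The distance was about 10.5 in the first image and 11.0 in the second, so they moved 0.5 units further apart.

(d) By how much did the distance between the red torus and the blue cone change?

-0.6

They were about 5.2 units apart before and 4.6 after — 0.6 units closer together.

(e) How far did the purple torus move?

3.3

From (11.2, 5.5) to (13.3, 3.0), the purple torus covered √(2.1² + 2.5²) ≈ 3.3 units.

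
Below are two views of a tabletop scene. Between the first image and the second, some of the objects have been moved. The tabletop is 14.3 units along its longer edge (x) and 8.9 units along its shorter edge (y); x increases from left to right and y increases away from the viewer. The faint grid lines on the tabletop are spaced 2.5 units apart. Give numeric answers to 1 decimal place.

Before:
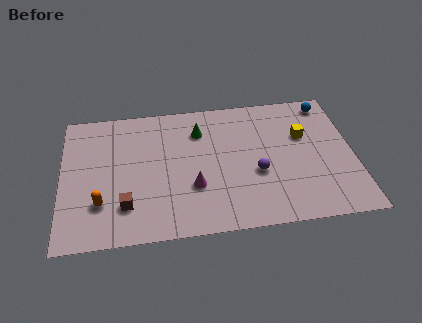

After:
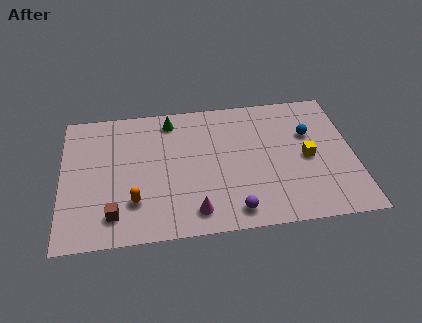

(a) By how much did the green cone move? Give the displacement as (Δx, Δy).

(-1.4, 0.9)

The green cone started near (6.8, 6.7) and ended near (5.4, 7.6).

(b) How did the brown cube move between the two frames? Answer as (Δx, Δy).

(-0.6, -0.5)

The brown cube started near (3.1, 2.2) and ended near (2.5, 1.7).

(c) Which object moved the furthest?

the purple sphere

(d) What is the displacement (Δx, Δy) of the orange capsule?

(1.6, -0.1)

The orange capsule was at about (1.9, 2.5) and moved to about (3.5, 2.4).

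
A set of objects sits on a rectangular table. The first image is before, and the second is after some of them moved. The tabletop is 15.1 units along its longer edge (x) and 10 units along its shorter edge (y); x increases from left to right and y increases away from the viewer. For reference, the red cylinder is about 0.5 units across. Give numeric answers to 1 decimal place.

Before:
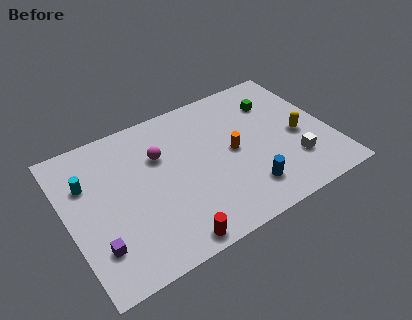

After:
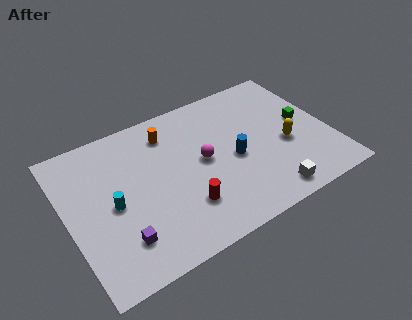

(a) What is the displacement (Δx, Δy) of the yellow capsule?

(-0.8, -0.3)

From the two frames, the yellow capsule sits at roughly (13.3, 4.4) before and (12.5, 4.1) after.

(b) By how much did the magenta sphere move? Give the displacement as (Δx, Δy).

(2.3, -1.5)

From the two frames, the magenta sphere sits at roughly (5.5, 6.7) before and (7.8, 5.2) after.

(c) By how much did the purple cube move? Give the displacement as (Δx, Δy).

(1.3, -0.2)

The purple cube started near (1.3, 2.5) and ended near (2.6, 2.3).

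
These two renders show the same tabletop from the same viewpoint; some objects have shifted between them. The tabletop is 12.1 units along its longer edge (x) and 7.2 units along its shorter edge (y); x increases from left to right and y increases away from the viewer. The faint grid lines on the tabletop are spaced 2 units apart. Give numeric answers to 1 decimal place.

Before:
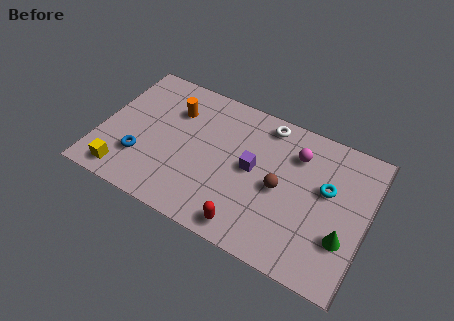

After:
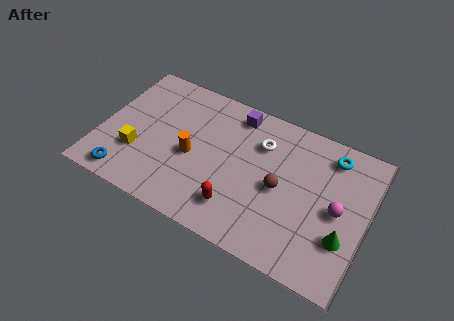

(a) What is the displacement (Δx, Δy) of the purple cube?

(-1.1, 2.4)

The purple cube was at about (6.9, 3.8) and moved to about (5.8, 6.2).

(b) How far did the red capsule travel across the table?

0.9

The red capsule moved from about (7.1, 0.9) to (6.5, 1.6), a distance of √(0.6² + 0.7²) ≈ 0.9.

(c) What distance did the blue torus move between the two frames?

1.3

From (2.0, 2.1) to (1.5, 0.9), the blue torus covered √(0.5² + 1.2²) ≈ 1.3 units.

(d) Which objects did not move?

the green cone and the brown sphere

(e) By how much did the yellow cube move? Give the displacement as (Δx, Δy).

(0.4, 1.3)

From the two frames, the yellow cube sits at roughly (1.4, 1.0) before and (1.8, 2.3) after.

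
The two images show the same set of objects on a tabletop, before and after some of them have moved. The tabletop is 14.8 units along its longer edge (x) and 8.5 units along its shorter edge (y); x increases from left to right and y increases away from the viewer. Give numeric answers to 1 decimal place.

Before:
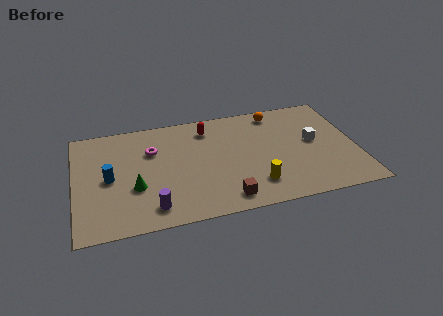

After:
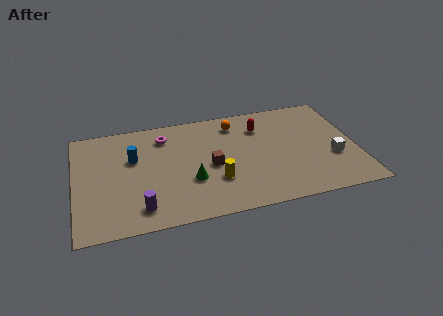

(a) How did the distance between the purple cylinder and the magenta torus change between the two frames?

+1.1

They were about 4.4 units apart before and 5.5 after — 1.1 units further apart.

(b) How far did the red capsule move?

2.8

The red capsule moved from about (7.1, 6.9) to (9.9, 6.4), a distance of √(2.8² + 0.5²) ≈ 2.8.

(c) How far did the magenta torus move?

1.2

The magenta torus moved from about (4.1, 5.8) to (4.8, 6.8), a distance of √(0.7² + 1.0²) ≈ 1.2.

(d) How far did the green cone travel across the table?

2.9

From (3.1, 3.1) to (6.0, 3.0), the green cone covered √(2.9² + 0.1²) ≈ 2.9 units.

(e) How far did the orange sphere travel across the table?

2.2

The orange sphere moved from about (10.8, 7.4) to (8.6, 7.0), a distance of √(2.2² + 0.4²) ≈ 2.2.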